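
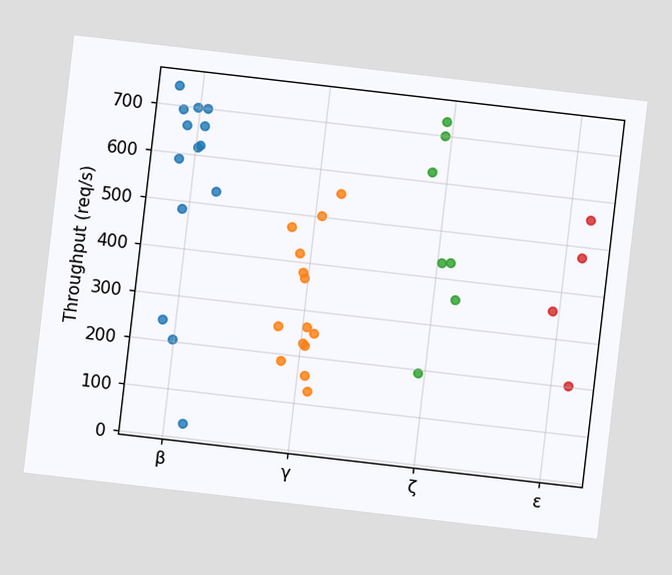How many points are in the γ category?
14

The chart is tilted about 7° clockwise. Counting the markers in the γ column gives 14.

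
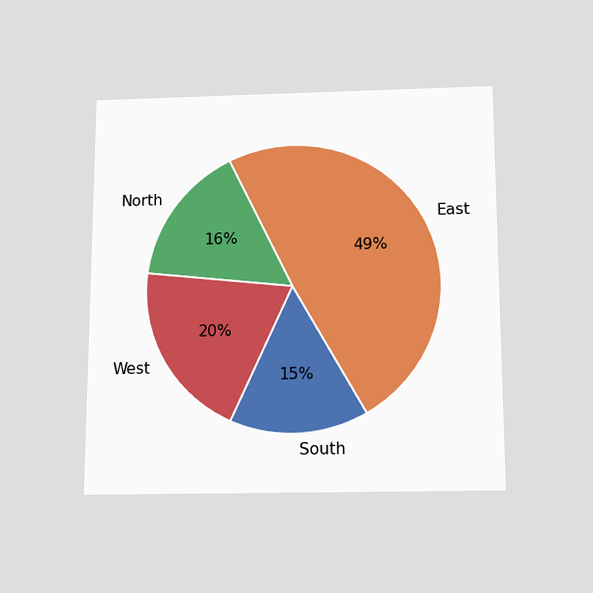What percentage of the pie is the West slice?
20%

The chart is viewed slightly from below. The West slice takes up 20% of the pie.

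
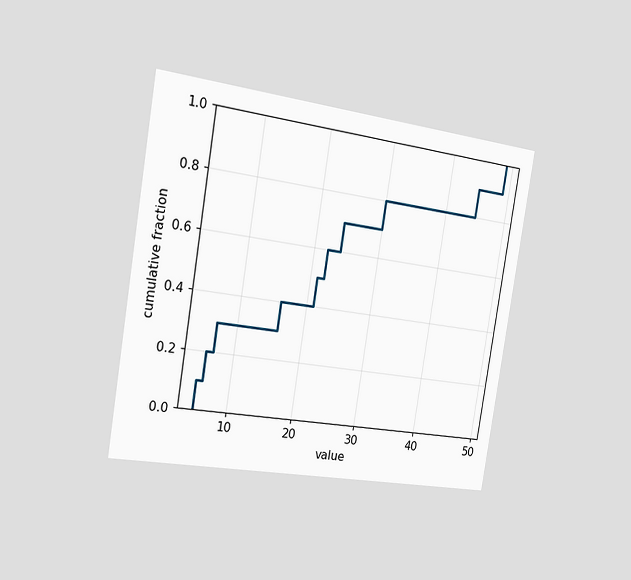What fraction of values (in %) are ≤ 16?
40%

The chart is tilted about 9° clockwise and viewed slightly from the left. At x=16 the ECDF step is at 40%.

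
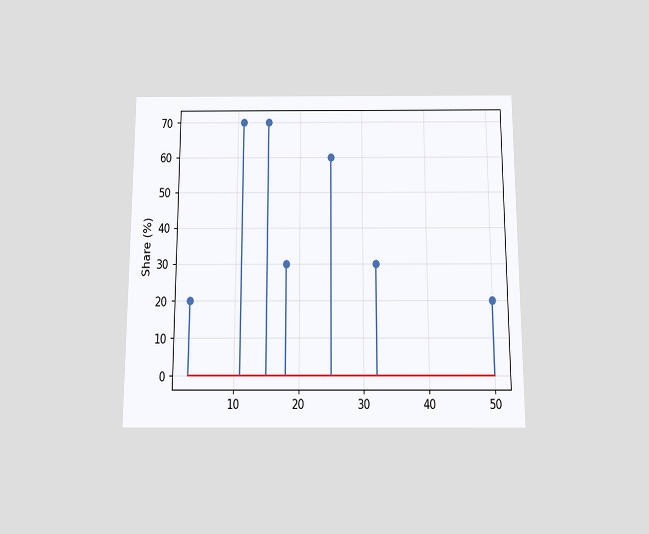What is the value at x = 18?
The chart is viewed slightly from below. The stem at x=18 reaches 30%.

30%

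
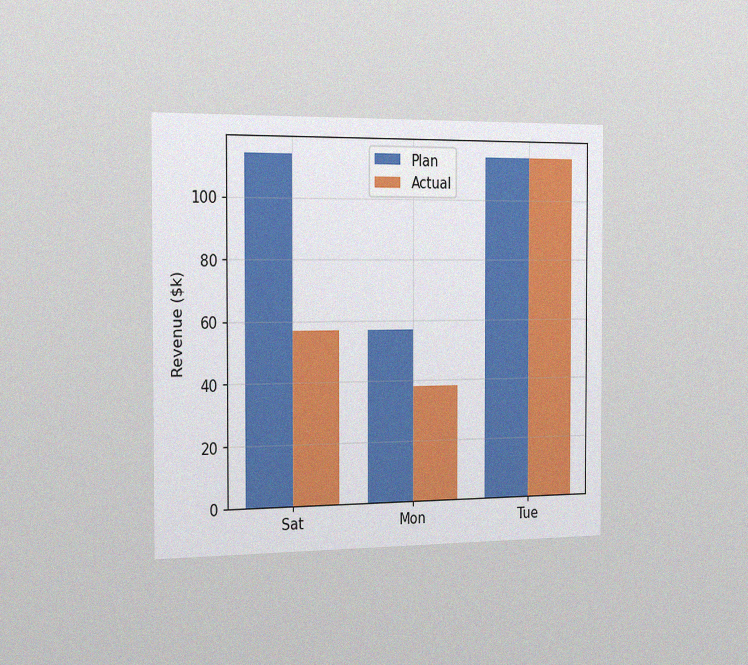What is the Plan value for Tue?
$114k

The chart is viewed slightly from the left, with some photo noise. The Plan bar at Tue reaches $114k on the y-axis.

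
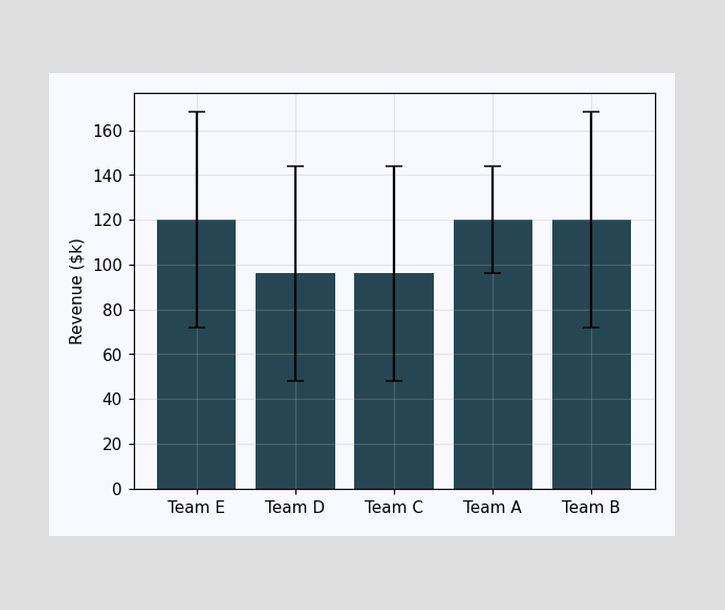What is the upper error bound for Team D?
The Team D bar's upper whisker reaches $144k.

$144k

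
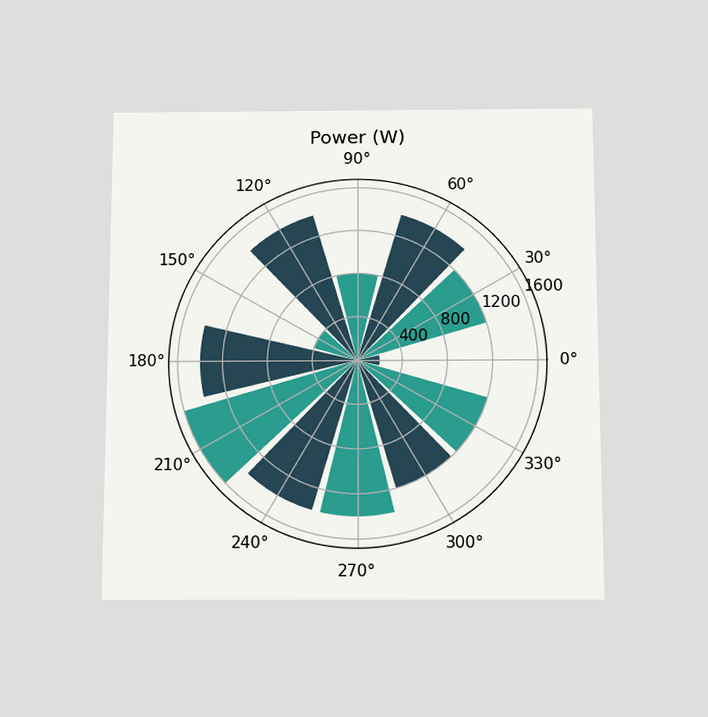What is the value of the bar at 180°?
1400W

The chart is viewed slightly from below. The bar at 180° reaches 1400W on the radial axis.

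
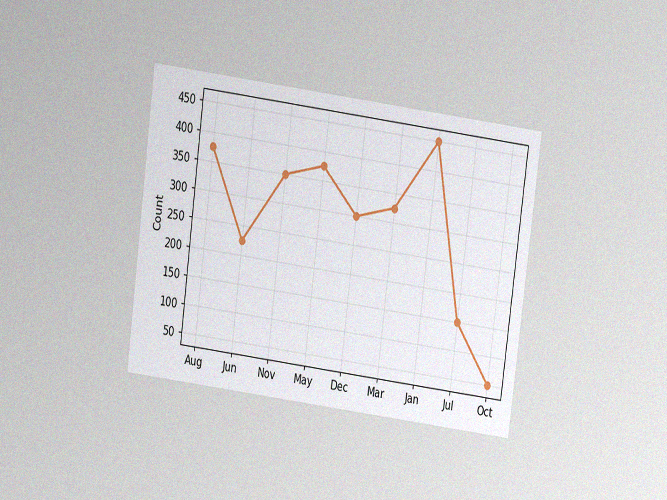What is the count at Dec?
The chart is tilted about 8° clockwise and viewed slightly from above, with some photo noise. At Dec, the line is at 300.

300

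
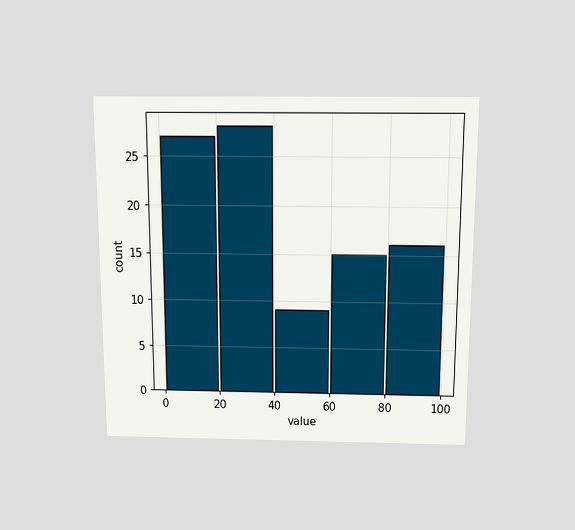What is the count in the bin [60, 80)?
The chart is viewed slightly from above. The [60, 80) bin has height 15.

15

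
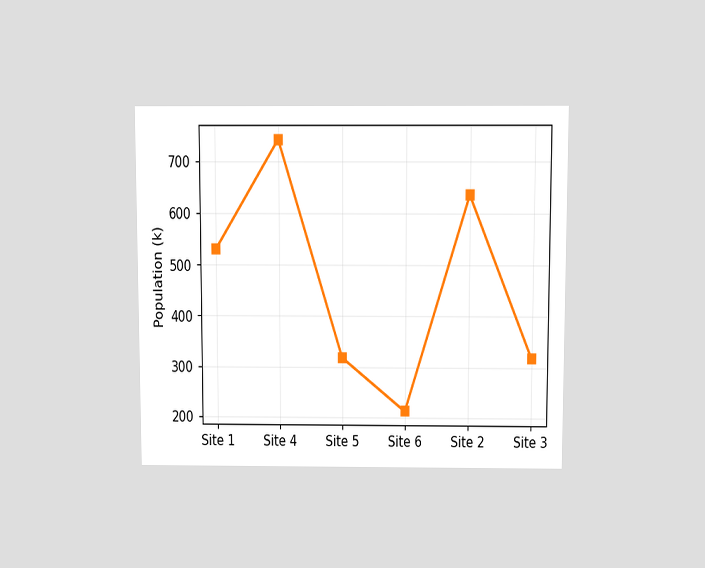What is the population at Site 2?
636k

The chart is viewed slightly from above. At Site 2, the line is at 636k.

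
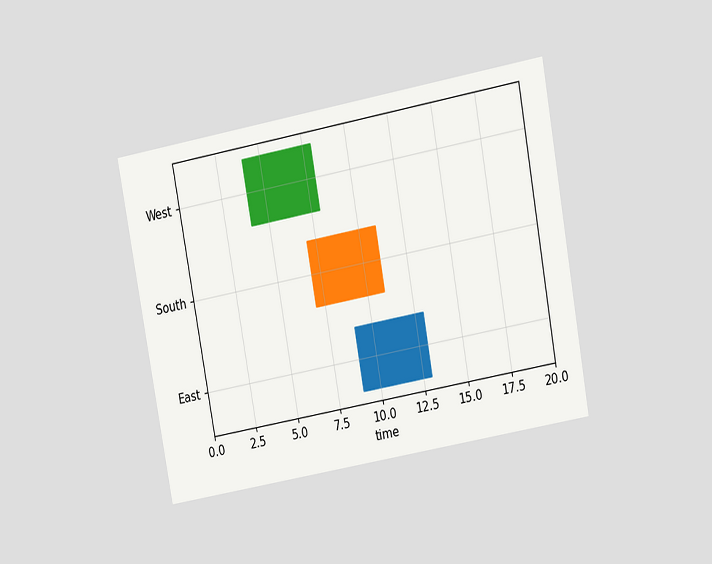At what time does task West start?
4

The chart is tilted about 10° counter-clockwise and viewed at a slight angle. The West bar begins at t=4.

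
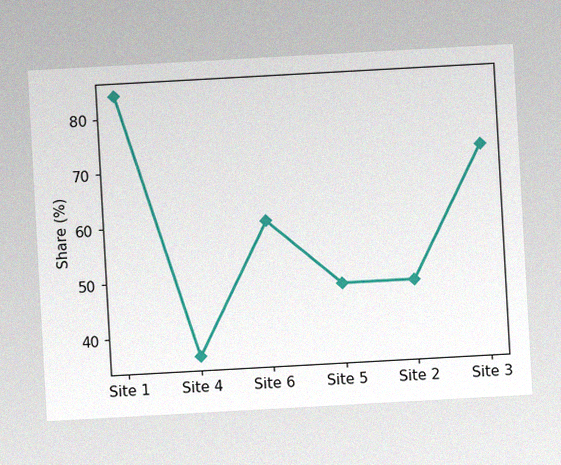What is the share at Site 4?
The chart is tilted about 3° counter-clockwise, with some photo noise. At Site 4, the line is at 36%.

36%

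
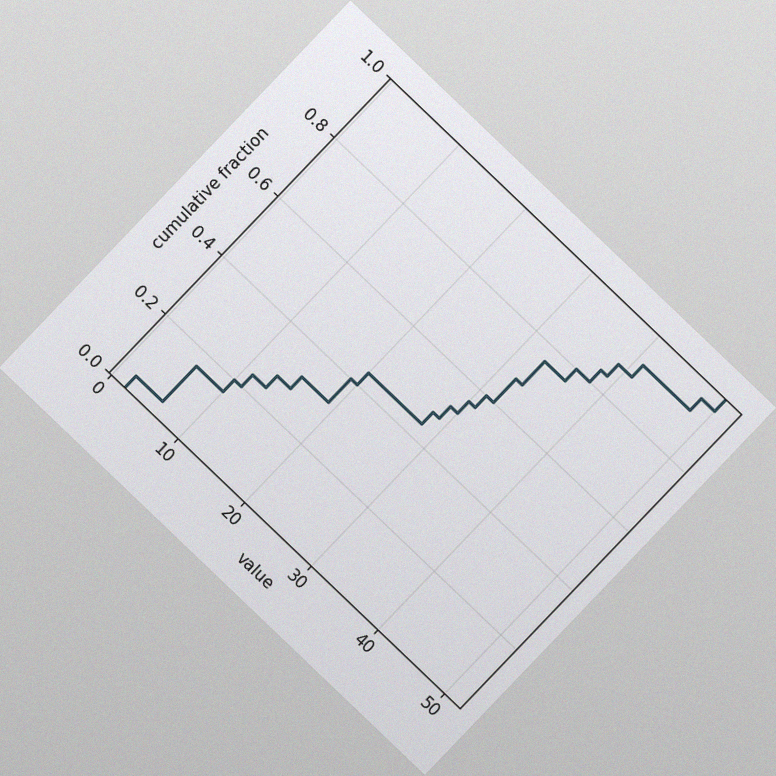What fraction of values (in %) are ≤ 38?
84%

The chart is tilted about 44° clockwise, with some photo noise. At x=38 the ECDF step is at 84%.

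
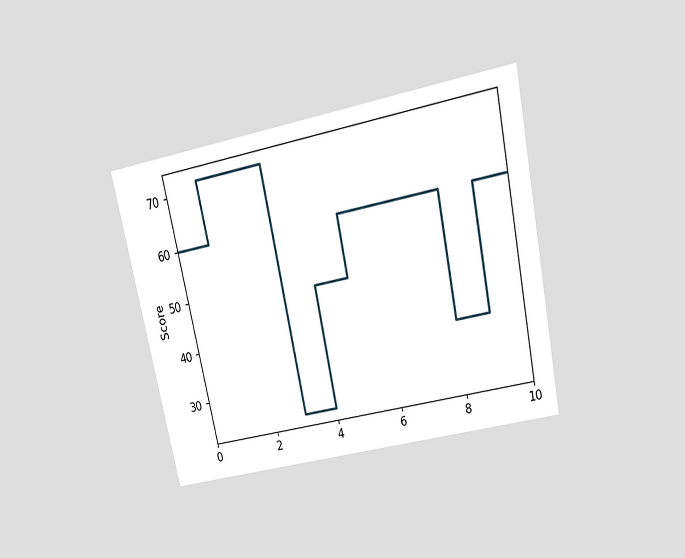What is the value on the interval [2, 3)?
The chart is tilted about 12° counter-clockwise and viewed slightly from above. On [2, 3) the step sits at 72.

72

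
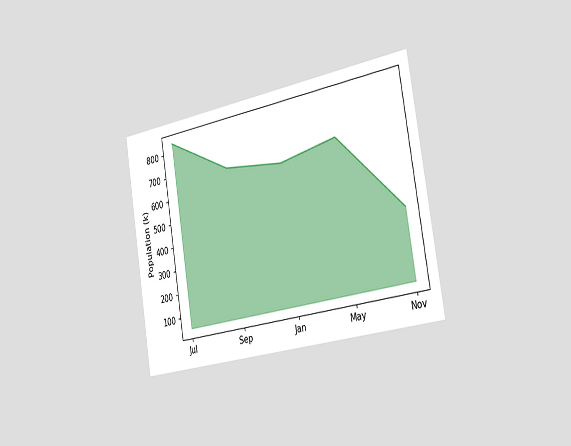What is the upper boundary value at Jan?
630k

The chart is tilted about 9° counter-clockwise and viewed slightly from the right. At Jan the upper boundary is at 630k.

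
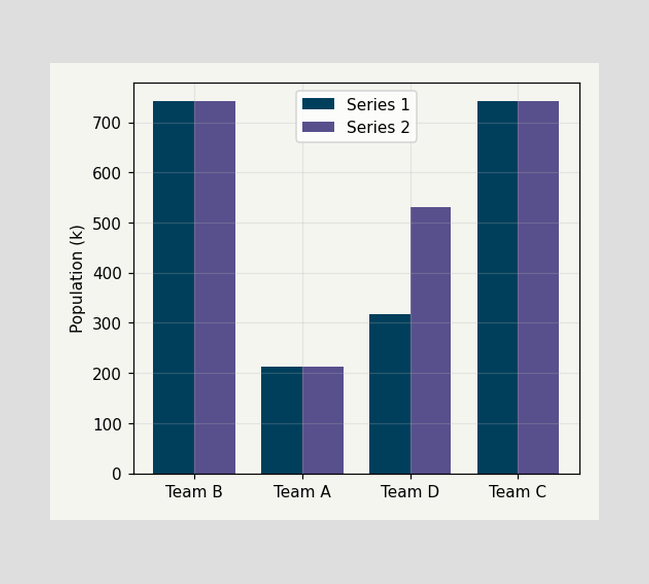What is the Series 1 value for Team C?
The Series 1 bar at Team C reaches 742k on the y-axis.

742k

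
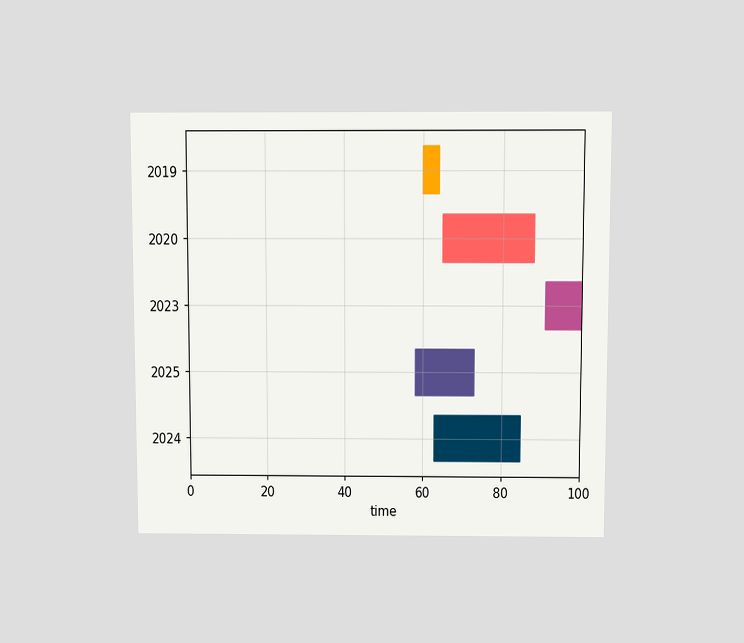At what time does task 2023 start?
91

The chart is viewed slightly from above. The 2023 bar begins at t=91.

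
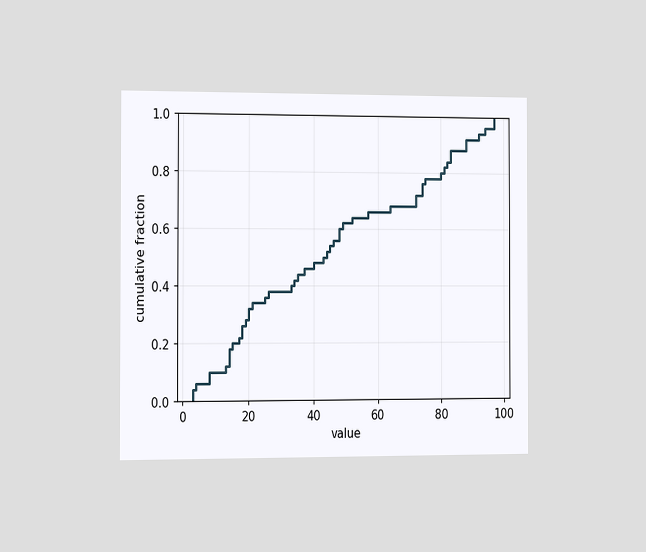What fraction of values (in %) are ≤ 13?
12%

The chart is viewed at a slight angle. At x=13 the ECDF step is at 12%.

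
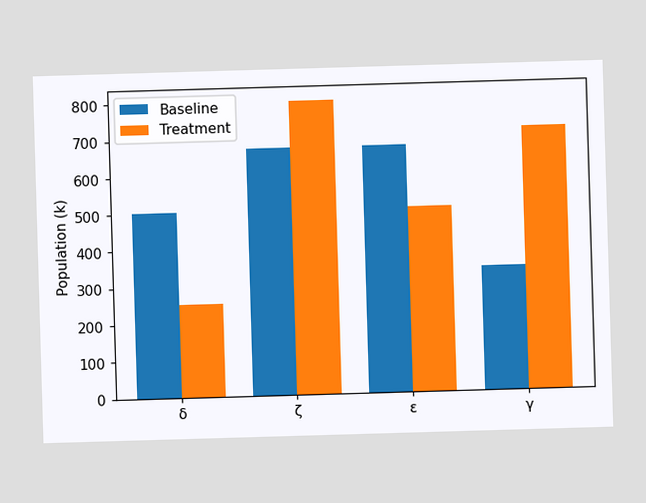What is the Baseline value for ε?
The Baseline bar at ε reaches 672k on the y-axis.

672k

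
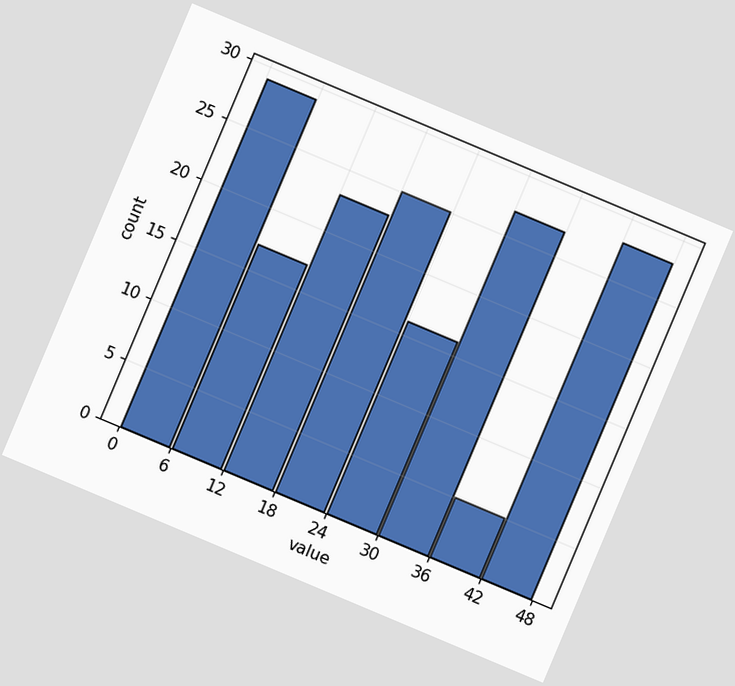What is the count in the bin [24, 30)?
16

The chart is tilted about 23° clockwise. The [24, 30) bin has height 16.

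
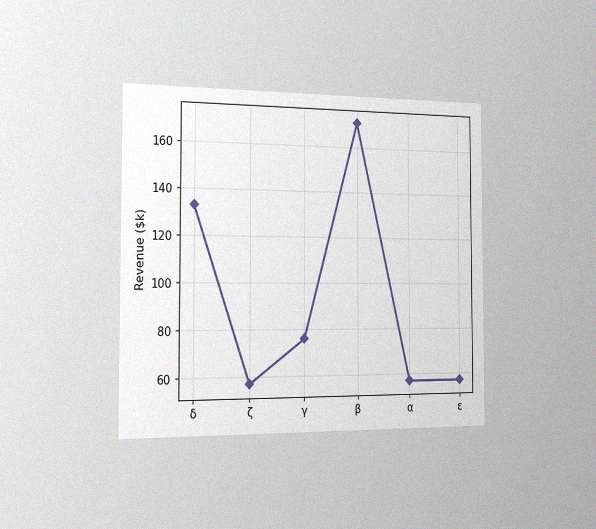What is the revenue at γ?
The chart is viewed slightly from the left, with some photo noise. At γ, the line is at $76k.

$76k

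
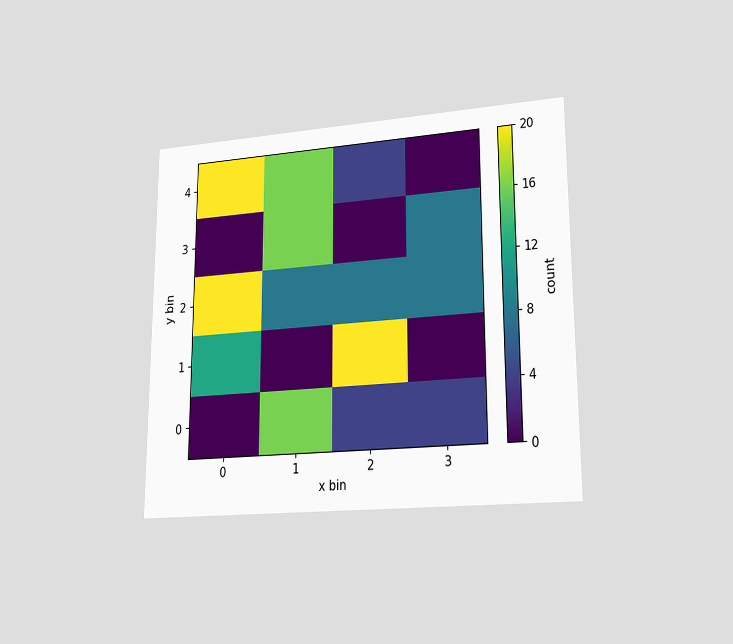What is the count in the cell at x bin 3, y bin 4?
0

The chart is viewed at a slight angle. Matching the cell (3, 4) against the colorbar gives 0.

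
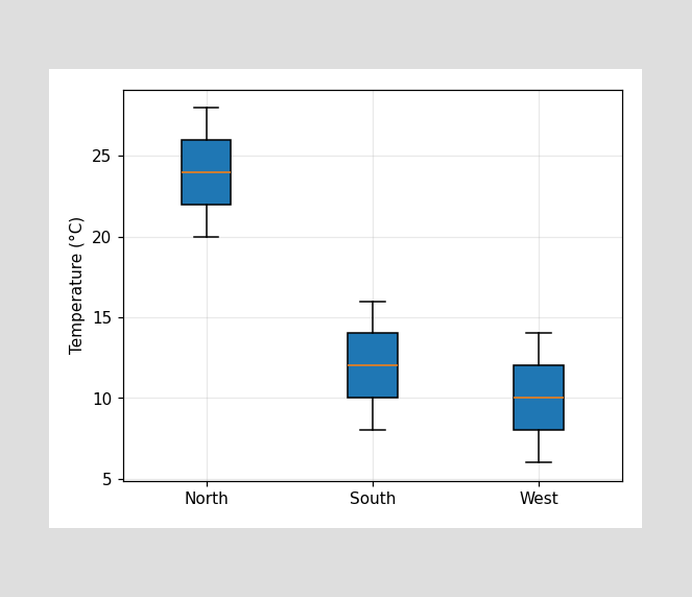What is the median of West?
The median line in the West box sits at 10°C.

10°C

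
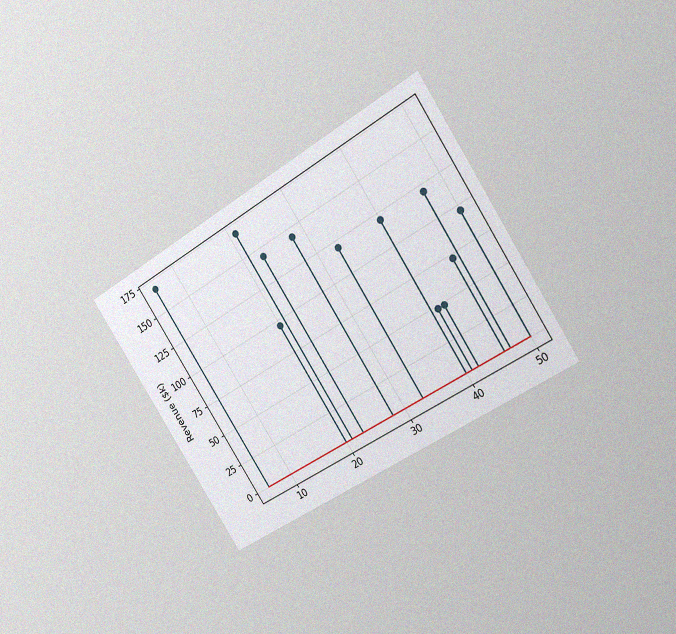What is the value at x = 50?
$96k

The chart is tilted about 33° counter-clockwise and viewed slightly from the right, with some photo noise. The stem at x=50 reaches $96k.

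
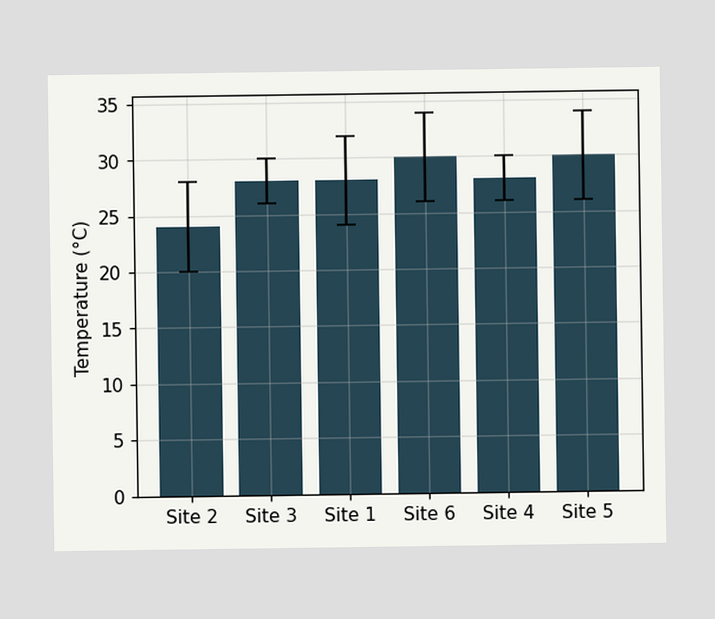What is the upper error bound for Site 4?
30°C

The Site 4 bar's upper whisker reaches 30°C.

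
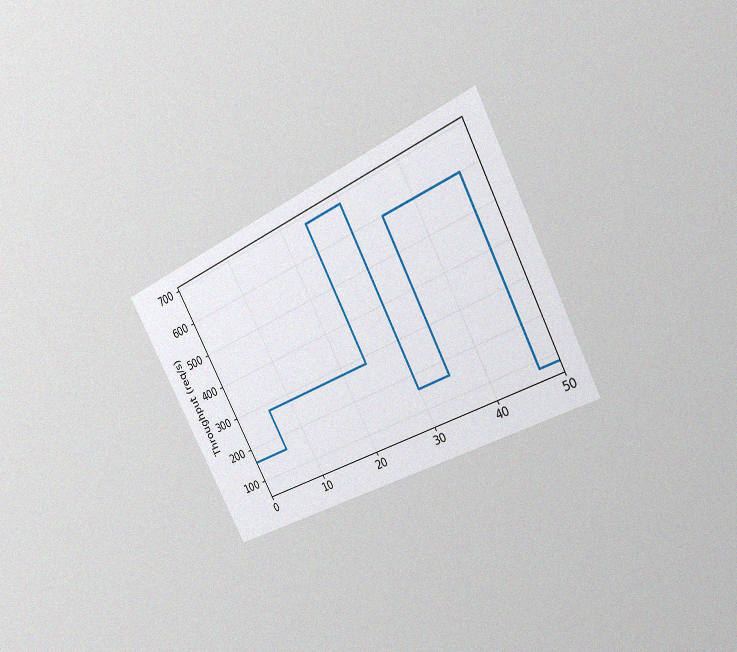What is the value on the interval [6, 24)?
The chart is tilted about 28° counter-clockwise and viewed slightly from the right, with some photo noise. On [6, 24) the step sits at 280req/s.

280req/s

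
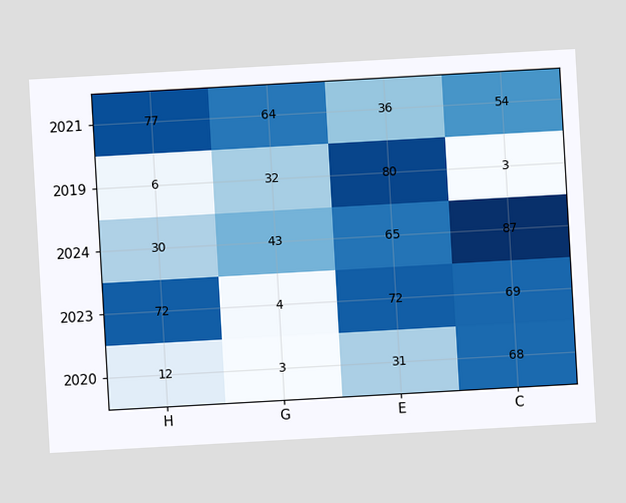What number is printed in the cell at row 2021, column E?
36

The chart is tilted about 3° counter-clockwise. The (2021, E) cell reads 36.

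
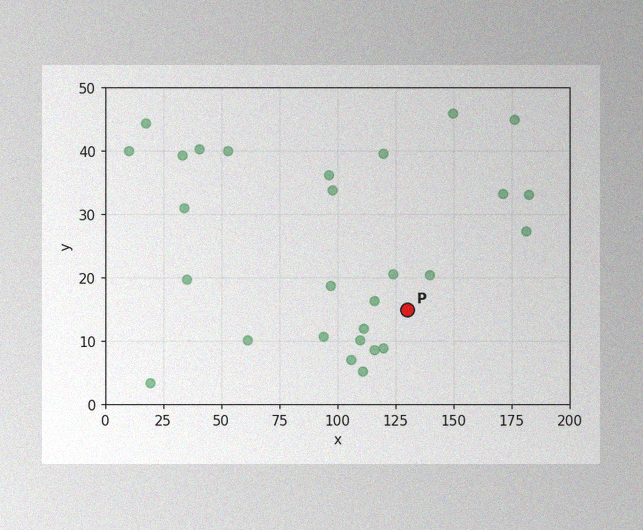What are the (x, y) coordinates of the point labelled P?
(130, 15)

The image has some photo noise and uneven lighting. Following the gridlines from P to each axis, P sits at (130, 15).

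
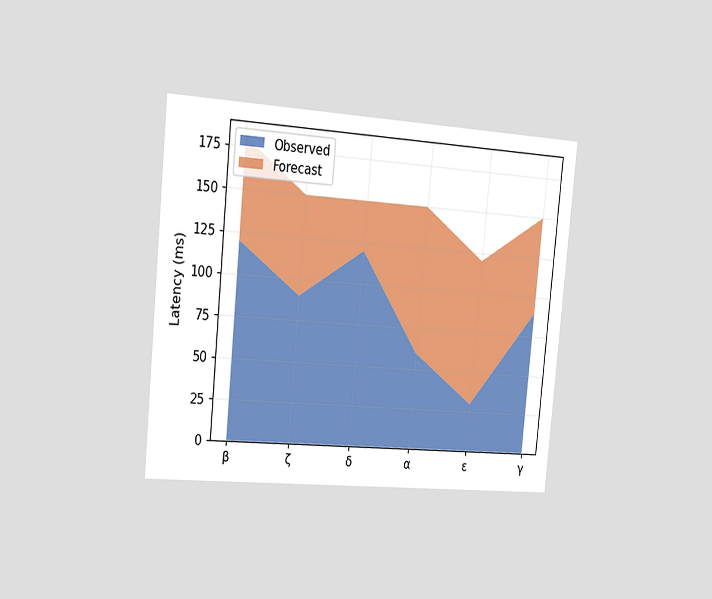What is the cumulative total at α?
150ms

The chart is tilted about 5° clockwise and viewed slightly from the left. The stacked total at α reaches 150ms.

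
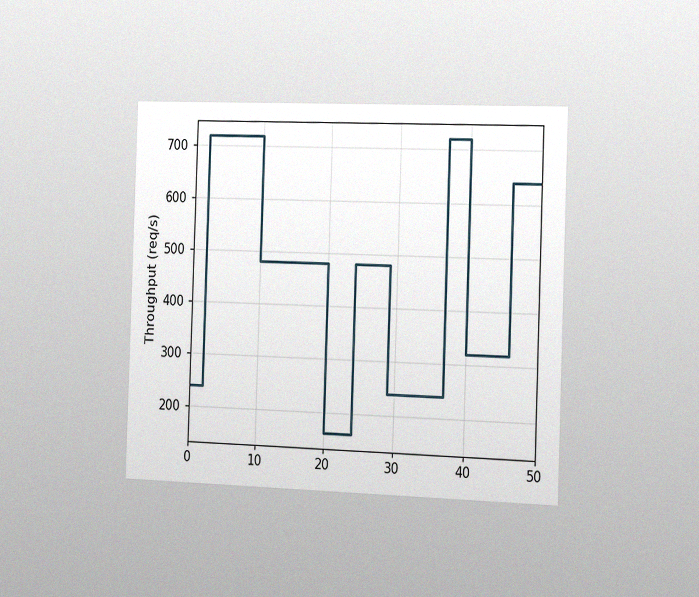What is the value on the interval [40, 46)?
The chart is tilted about 2° clockwise and viewed slightly from the right, with some photo noise. On [40, 46) the step sits at 320req/s.

320req/s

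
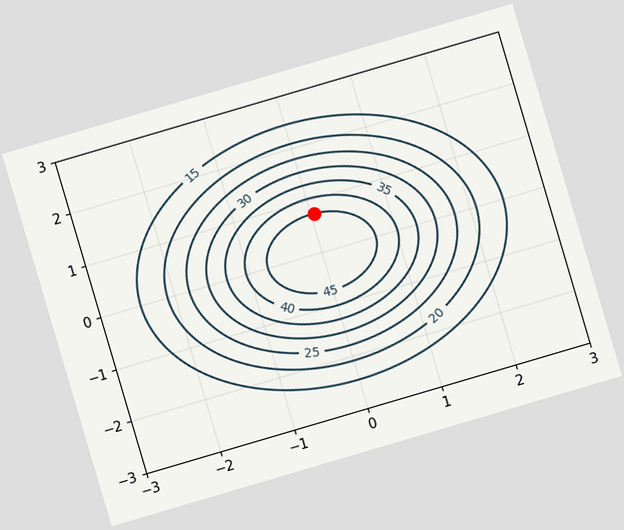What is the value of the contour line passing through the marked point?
The chart is tilted about 16° counter-clockwise. The marked point sits on the contour labelled 45.

45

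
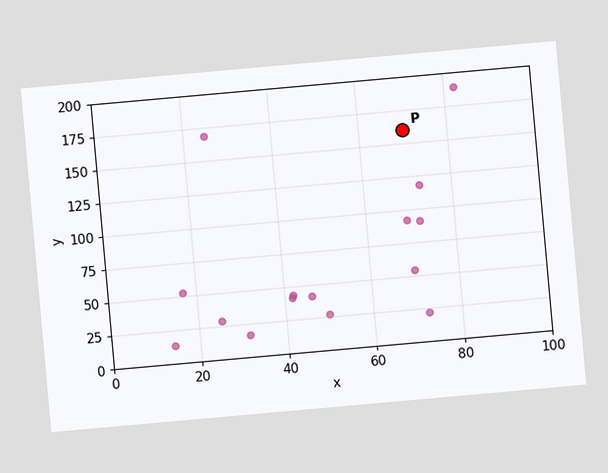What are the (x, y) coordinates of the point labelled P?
(70, 160)

The chart is tilted about 5° counter-clockwise. Following the gridlines from P to each axis, P sits at (70, 160).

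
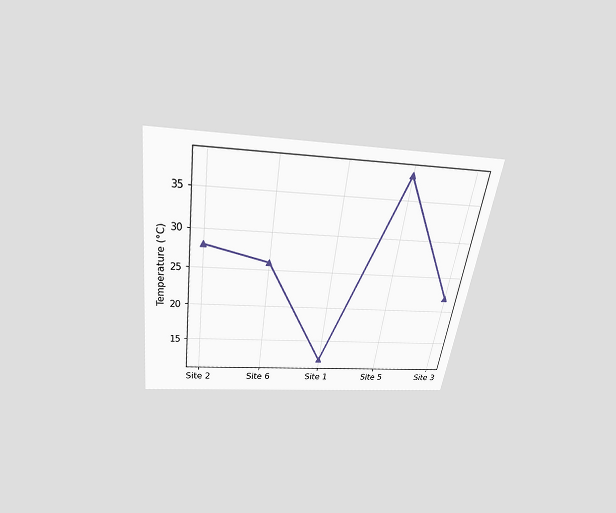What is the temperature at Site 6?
The chart is tilted about 8° clockwise and viewed slightly from above. At Site 6, the line is at 26°C.

26°C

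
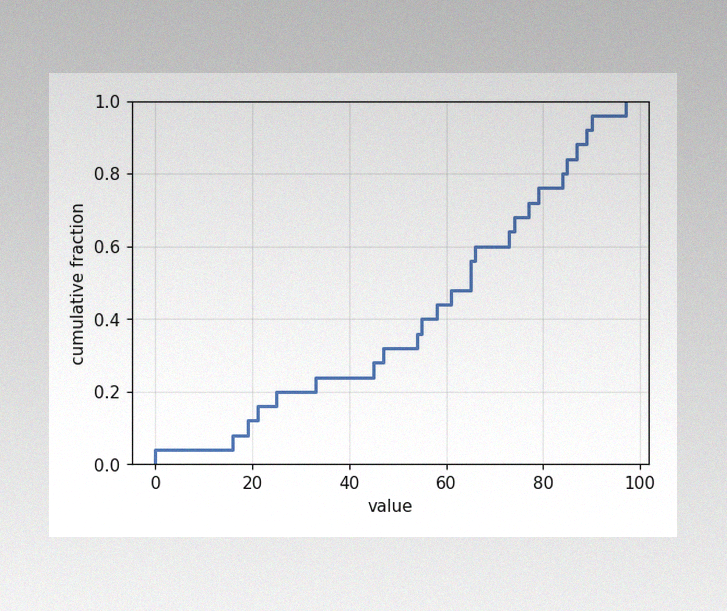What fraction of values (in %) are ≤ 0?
The image has some photo noise and uneven lighting. At x=0 the ECDF step is at 4%.

4%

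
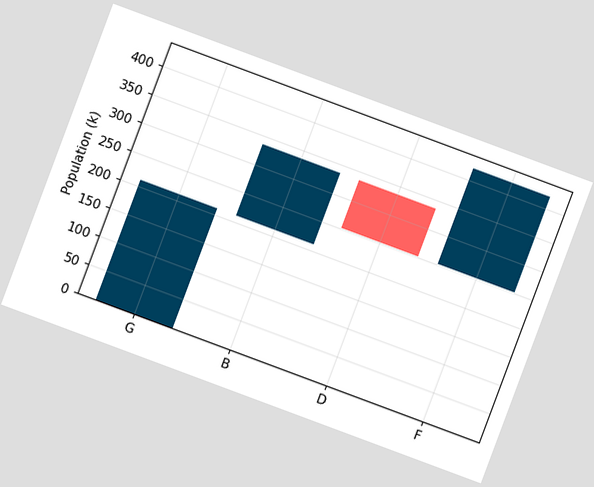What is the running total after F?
420k

The chart is tilted about 20° clockwise. After F the running total reaches 420k.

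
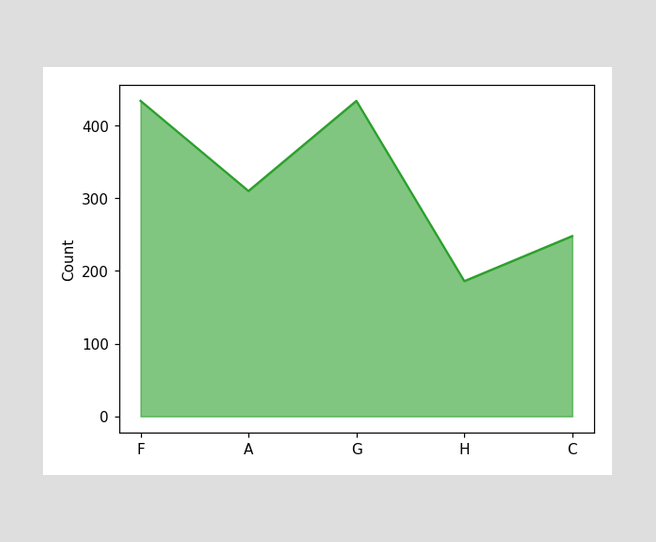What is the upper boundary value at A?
310

At A the upper boundary is at 310.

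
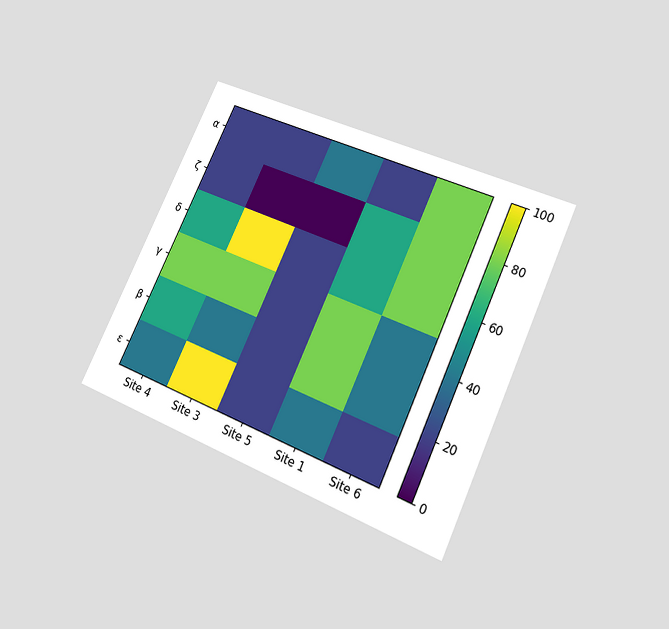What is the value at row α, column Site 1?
20

The chart is tilted about 24° clockwise and viewed at a slight angle. Matching cell (α, Site 1) against the colorbar gives 20.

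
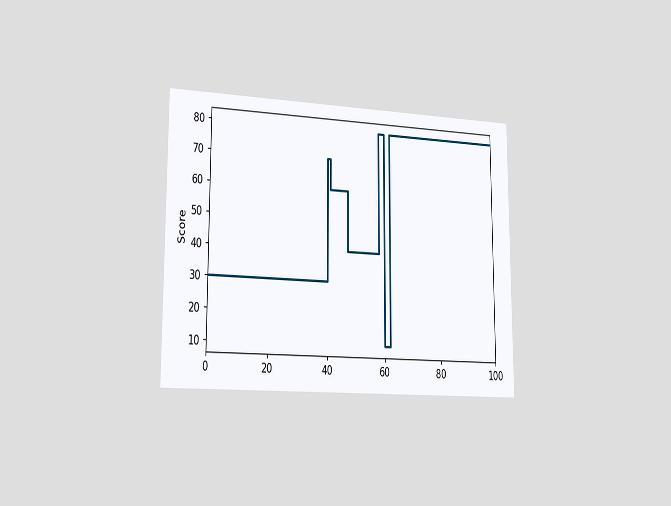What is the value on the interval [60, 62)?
The chart is viewed slightly from the left. On [60, 62) the step sits at 10.

10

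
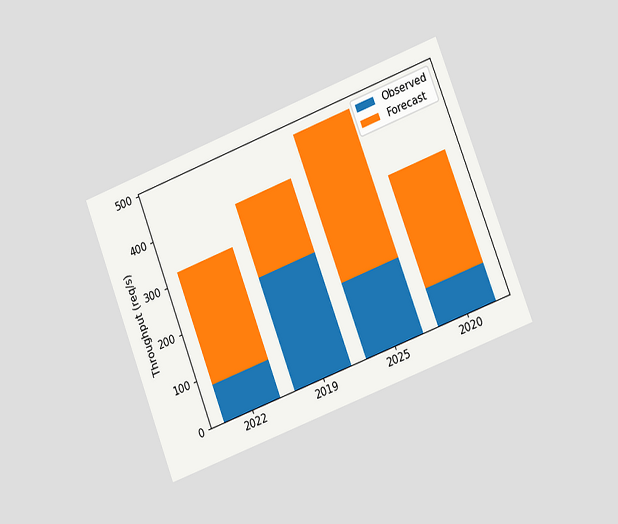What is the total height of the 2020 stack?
The chart is tilted about 21° counter-clockwise and viewed slightly from the right. The 2020 stack's top reaches 320req/s on the y-axis.

320req/s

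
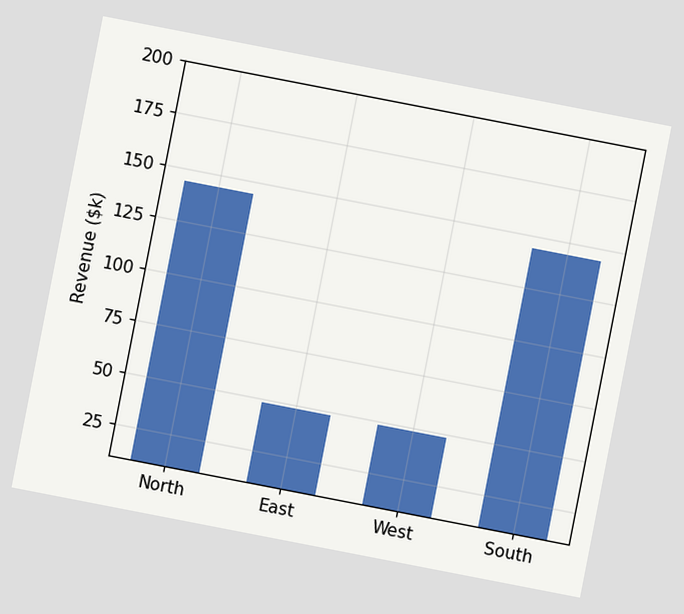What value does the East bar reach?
$48k

The chart is tilted about 11° clockwise. Reading along the chart's y-axis, the East bar reaches $48k.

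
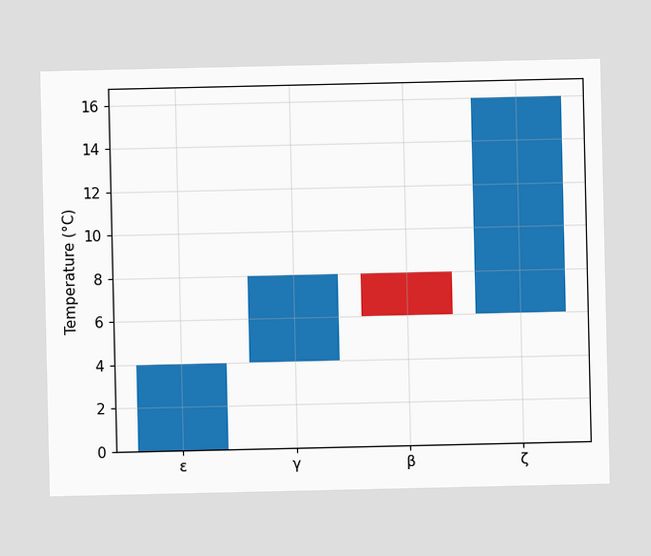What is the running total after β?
After β the running total reaches 6°C.

6°C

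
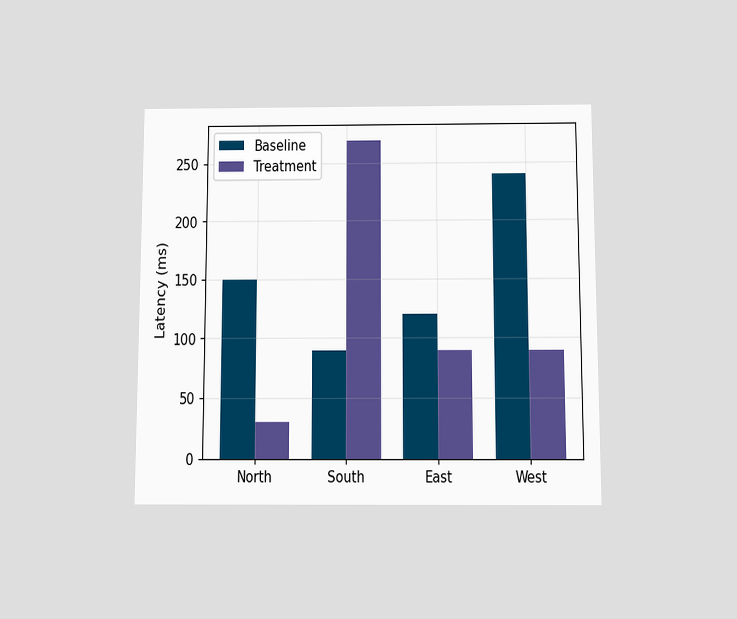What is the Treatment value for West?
90ms

The chart is viewed slightly from below. The Treatment bar at West reaches 90ms on the y-axis.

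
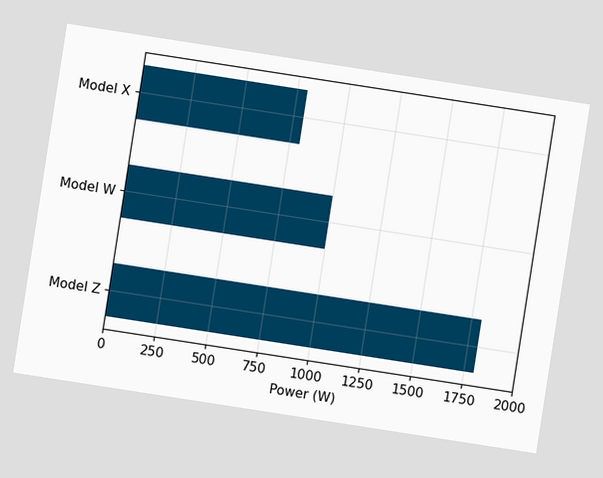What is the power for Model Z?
1800W

The chart is tilted about 9° clockwise. Reading along the chart's x-axis, the Model Z bar reaches 1800W.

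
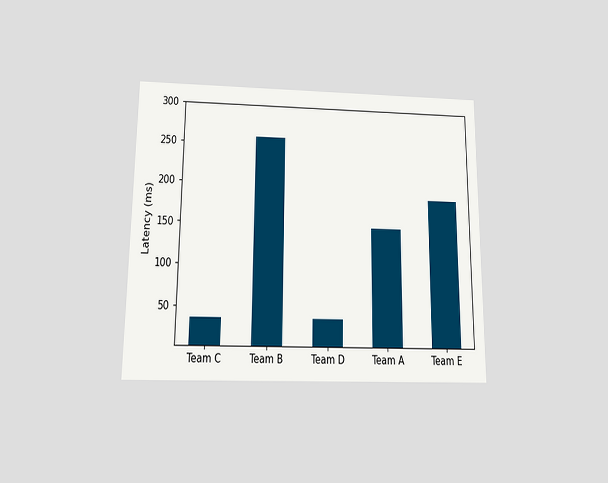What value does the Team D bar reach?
37ms

The chart is viewed slightly from below. Reading along the chart's y-axis, the Team D bar reaches 37ms.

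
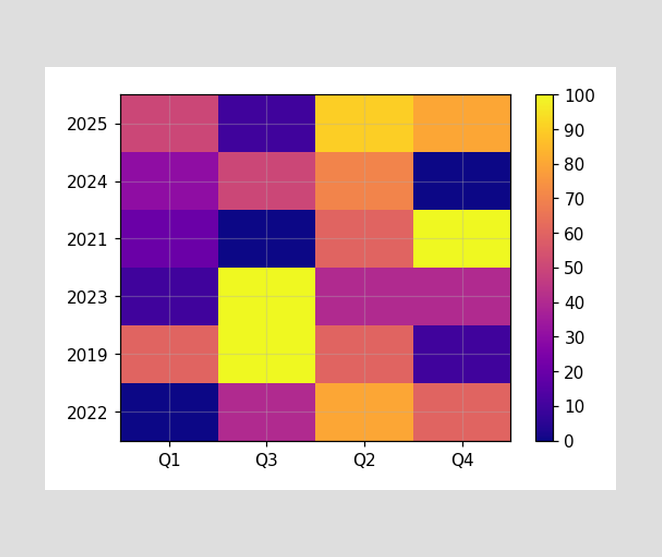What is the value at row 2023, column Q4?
Matching cell (2023, Q4) against the colorbar gives 40.

40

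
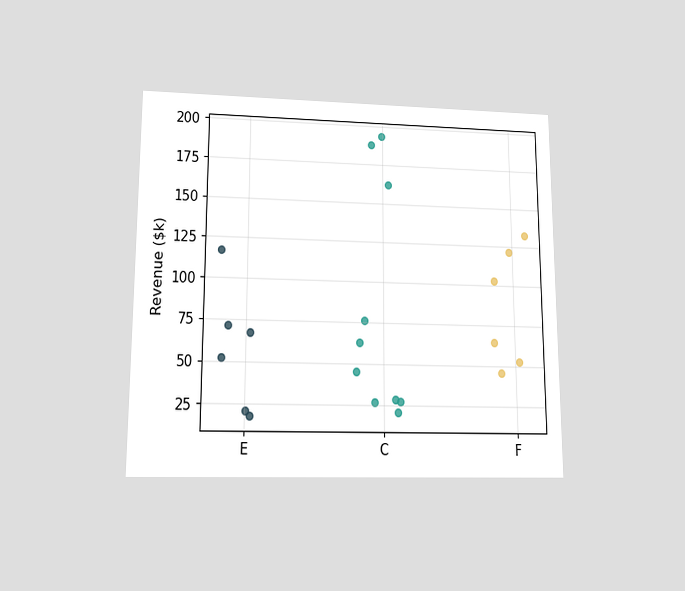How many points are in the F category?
The chart is viewed at a slight angle. Counting the markers in the F column gives 6.

6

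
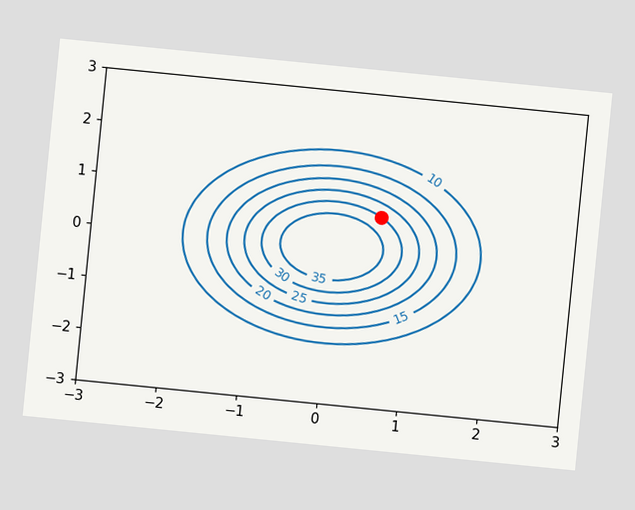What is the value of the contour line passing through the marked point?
30

The chart is tilted about 6° clockwise. The marked point sits on the contour labelled 30.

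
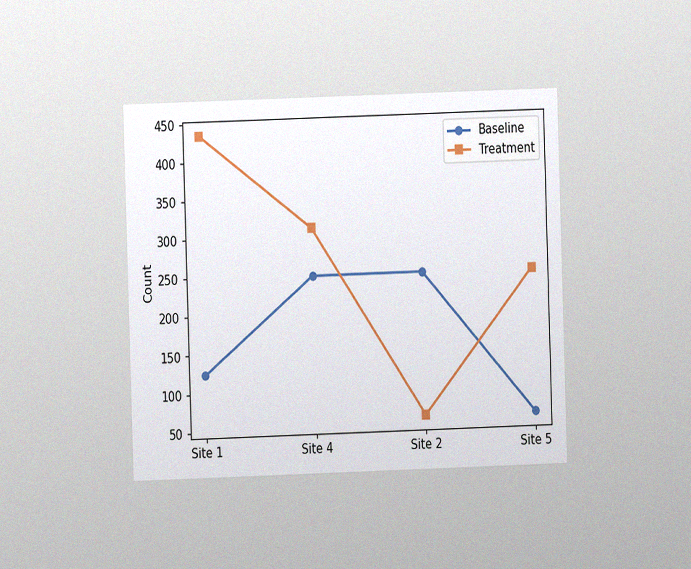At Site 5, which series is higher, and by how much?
The chart is viewed at a slight angle, with some photo noise. At Site 5, Treatment sits above the other line by 186.

Treatment, by 186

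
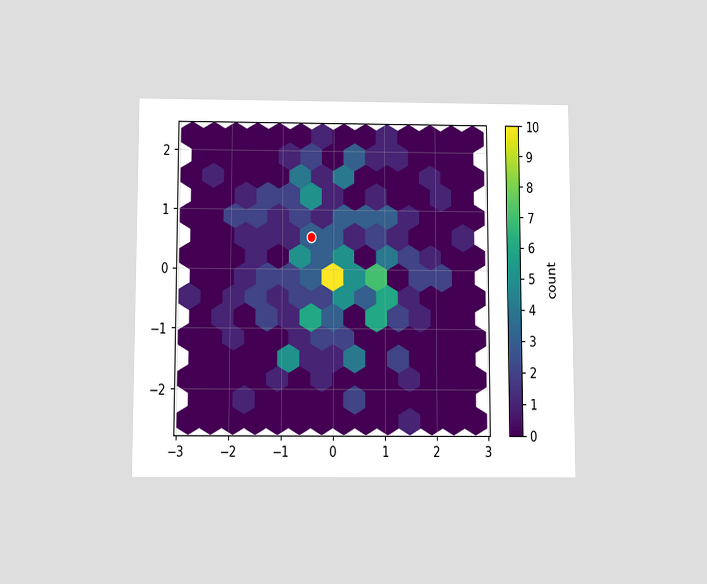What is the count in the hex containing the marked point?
3

The chart is viewed slightly from below. The marked hex reads 3 on the colorbar.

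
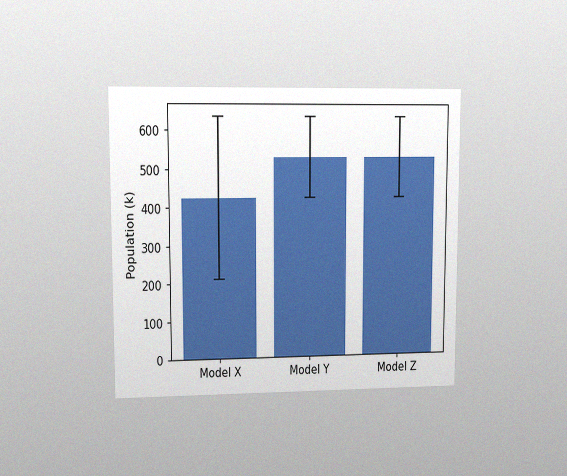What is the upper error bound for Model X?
The chart is viewed at a slight angle, with some photo noise. The Model X bar's upper whisker reaches 636k.

636k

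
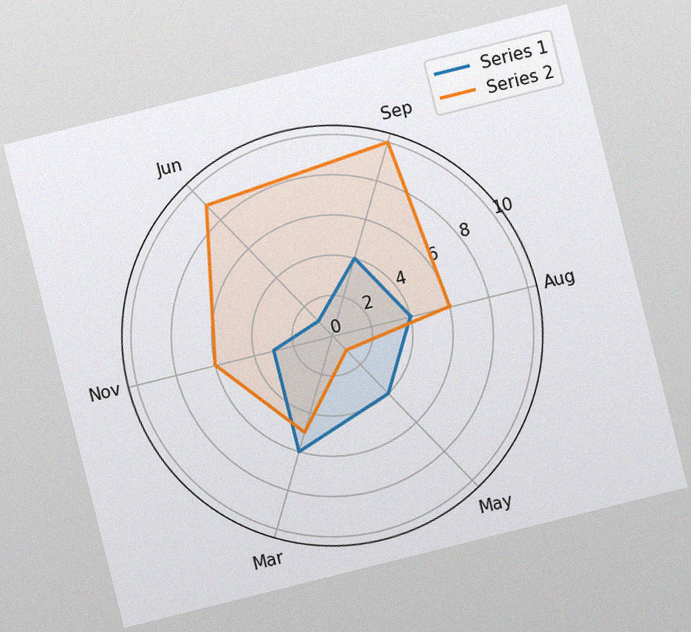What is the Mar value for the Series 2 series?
5

The chart is tilted about 14° counter-clockwise, with some photo noise. On the Mar axis, Series 2 reaches 5.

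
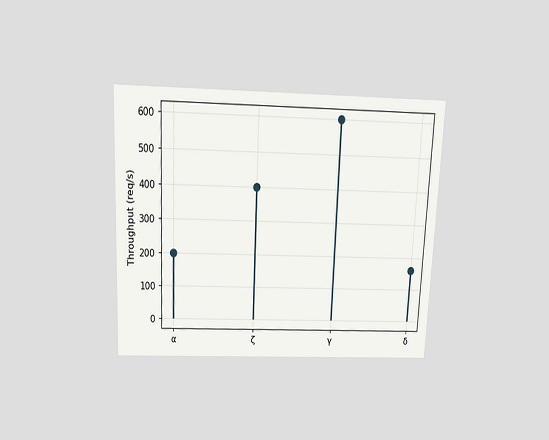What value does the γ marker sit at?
600req/s

The chart is tilted about 2° clockwise and viewed slightly from above. The γ marker sits at 600req/s.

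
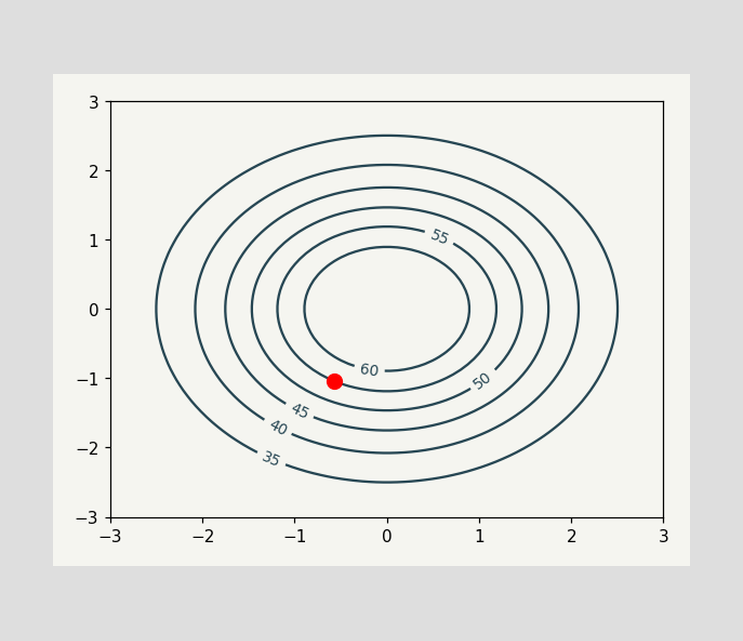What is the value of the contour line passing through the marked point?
The marked point sits on the contour labelled 55.

55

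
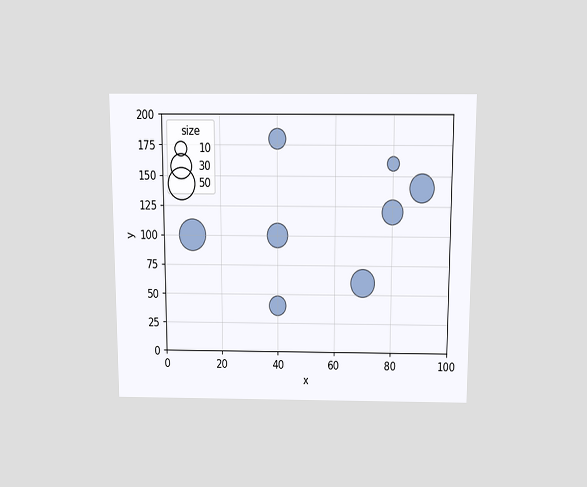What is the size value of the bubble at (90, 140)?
40

The chart is viewed slightly from above. Matching the bubble at (90, 140) against the size legend gives 40.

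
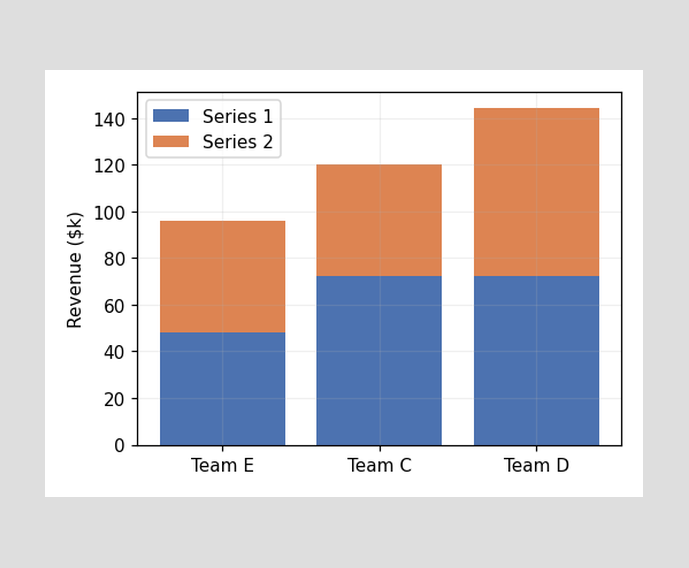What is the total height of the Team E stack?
$96k

The Team E stack's top reaches $96k on the y-axis.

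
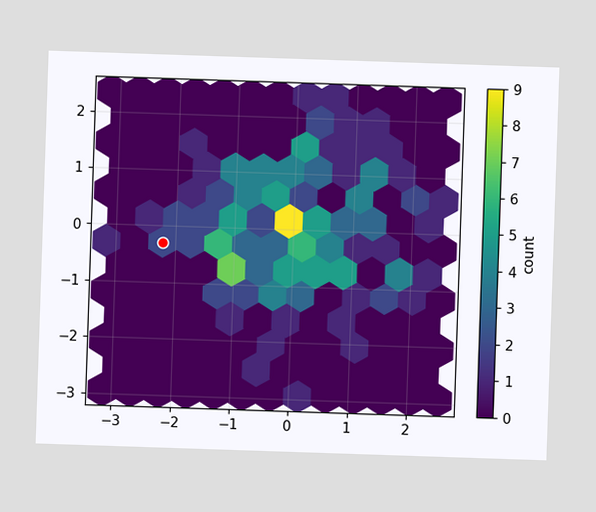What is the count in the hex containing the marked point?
2

The marked hex reads 2 on the colorbar.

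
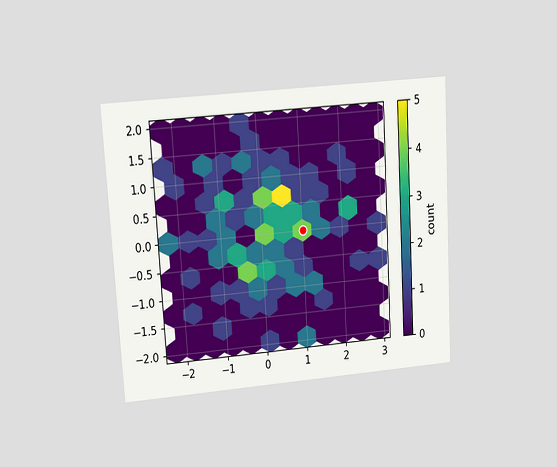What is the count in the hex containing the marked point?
The chart is tilted about 3° counter-clockwise and viewed at a slight angle. The marked hex reads 4 on the colorbar.

4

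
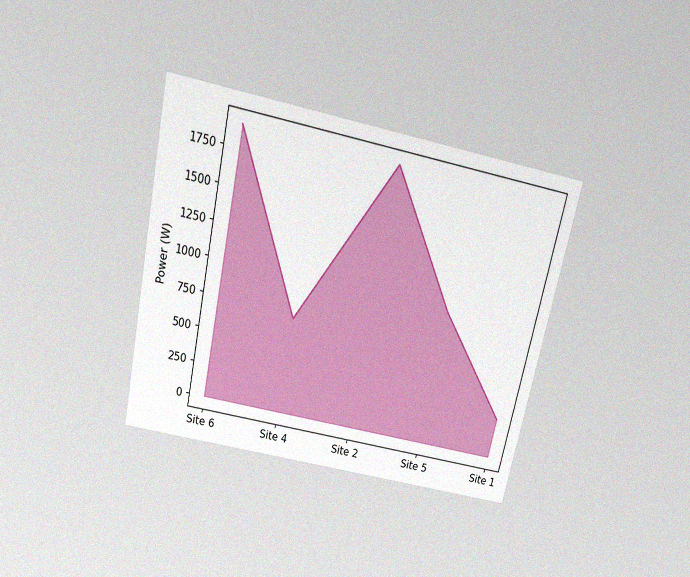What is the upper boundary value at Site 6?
1900W

The chart is tilted about 12° clockwise and viewed slightly from above, with some photo noise. At Site 6 the upper boundary is at 1900W.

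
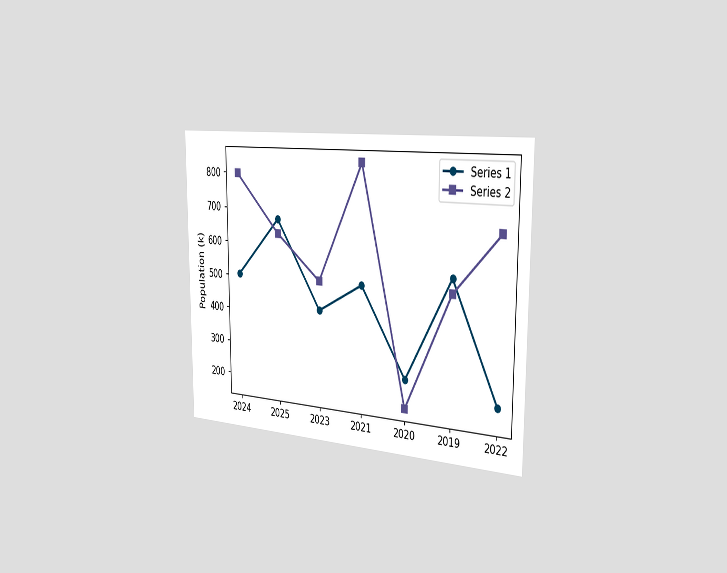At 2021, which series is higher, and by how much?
Series 2, by 336k

The chart is viewed slightly from the right. At 2021, Series 2 sits above the other line by 336k.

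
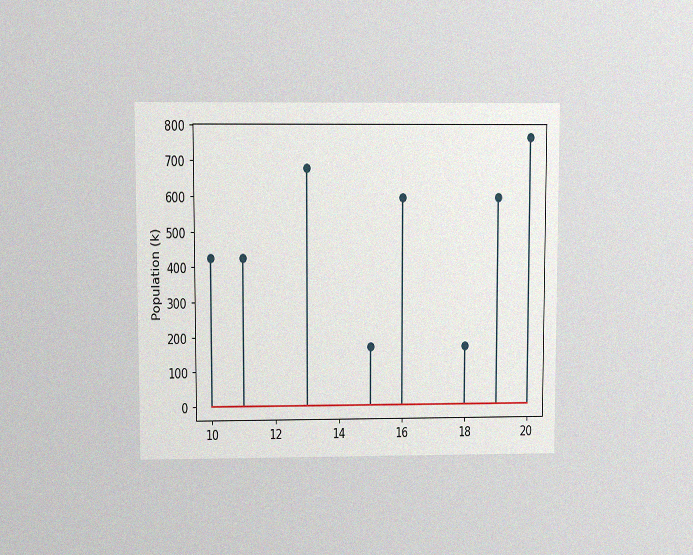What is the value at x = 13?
The chart is viewed at a slight angle, with some photo noise. The stem at x=13 reaches 680k.

680k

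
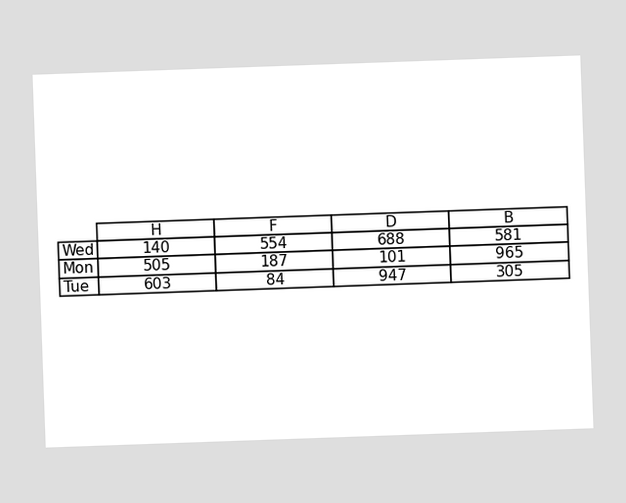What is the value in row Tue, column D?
The chart is tilted about 2° counter-clockwise. The (Tue, D) cell reads 947.

947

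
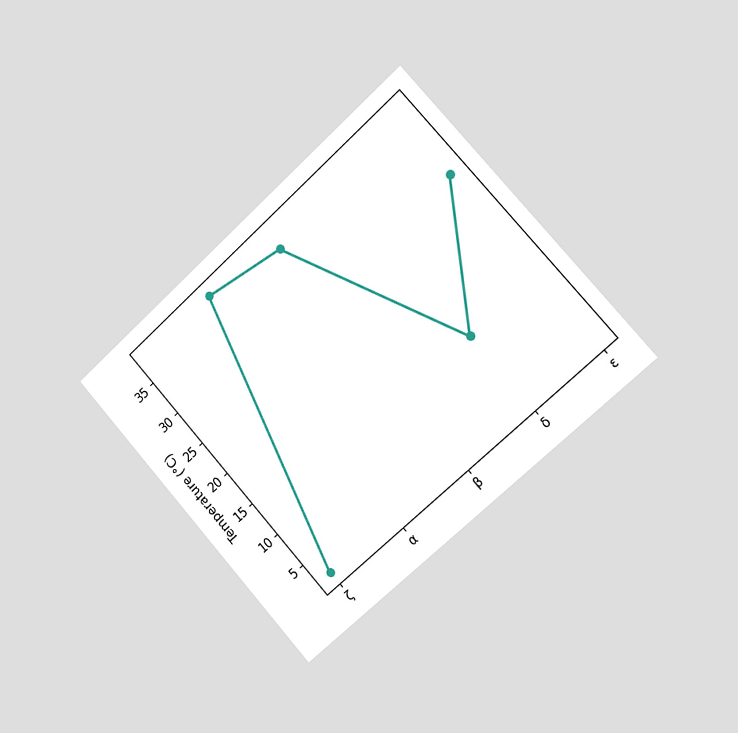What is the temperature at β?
36°C

The chart is tilted about 42° counter-clockwise and viewed slightly from the right. At β, the line is at 36°C.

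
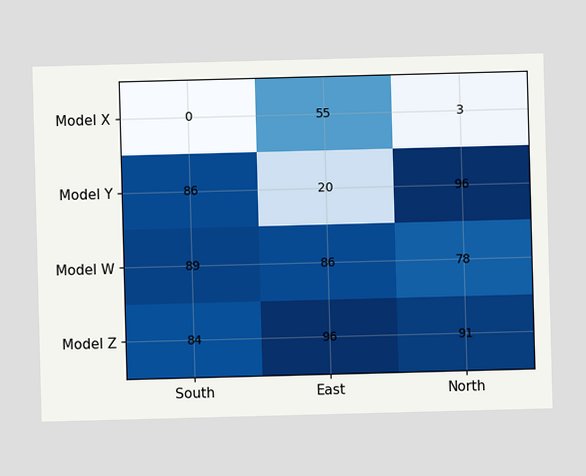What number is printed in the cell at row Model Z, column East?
96

The (Model Z, East) cell reads 96.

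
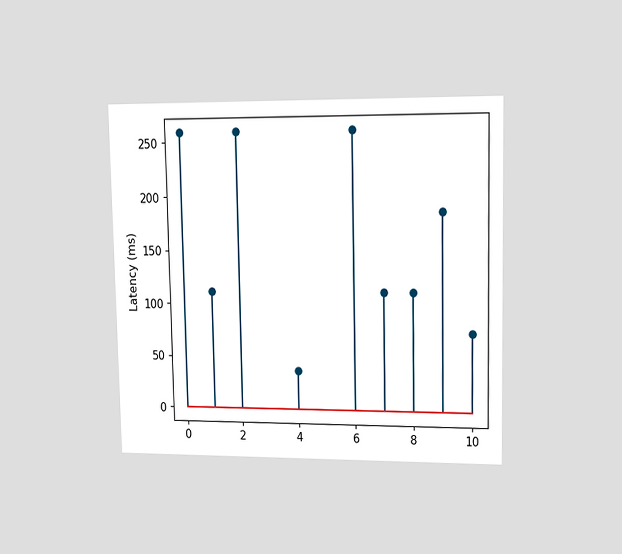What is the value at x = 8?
The chart is viewed slightly from the right. The stem at x=8 reaches 111ms.

111ms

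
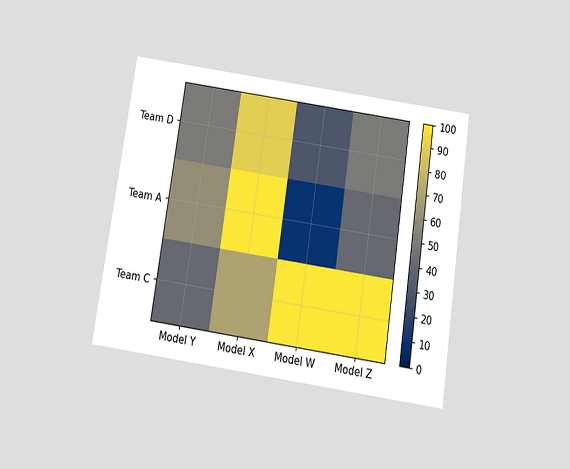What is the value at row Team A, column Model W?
The chart is tilted about 8° clockwise and viewed slightly from below. Matching cell (Team A, Model W) against the colorbar gives 10.

10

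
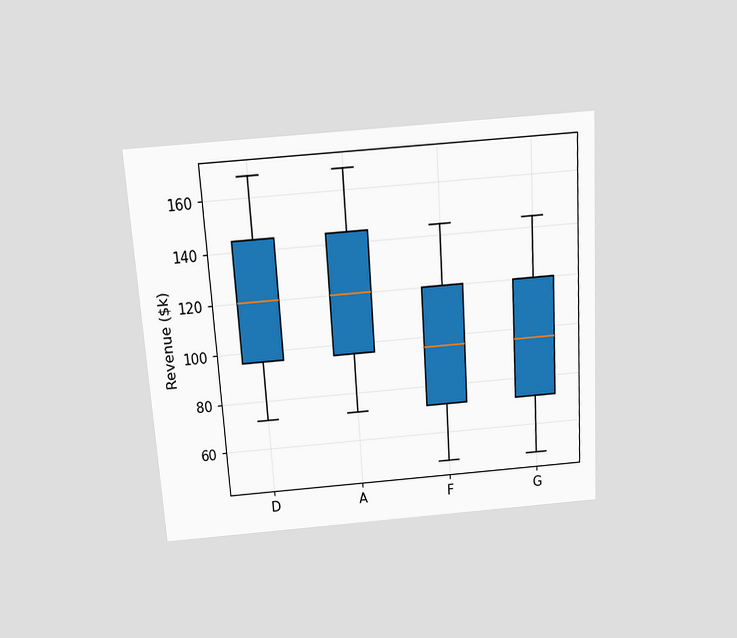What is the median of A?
The chart is tilted about 4° counter-clockwise and viewed slightly from above. The median line in the A box sits at $120k.

$120k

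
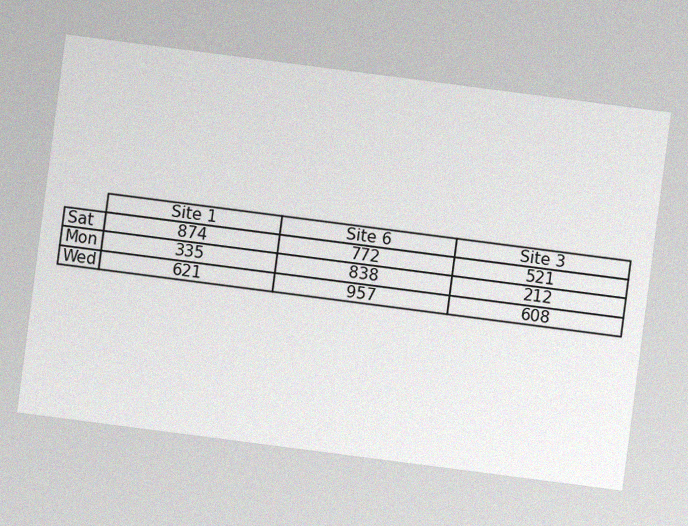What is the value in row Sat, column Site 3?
521

The chart is tilted about 7° clockwise, with some photo noise. The (Sat, Site 3) cell reads 521.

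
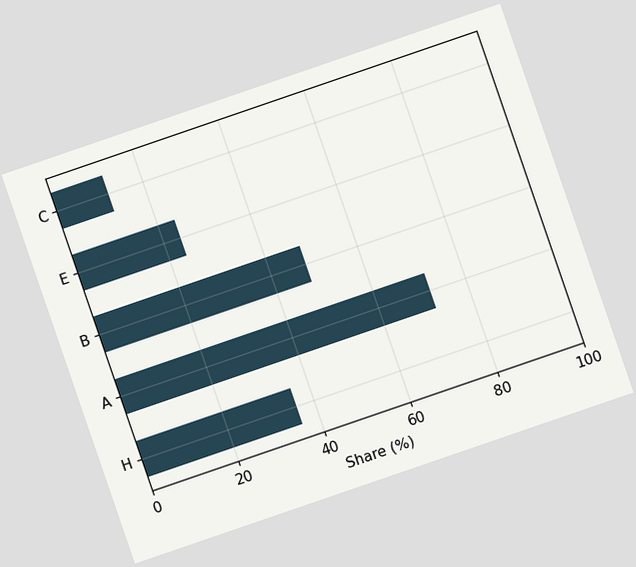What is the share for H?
The chart is tilted about 19° counter-clockwise. Reading along the chart's x-axis, the H bar reaches 36%.

36%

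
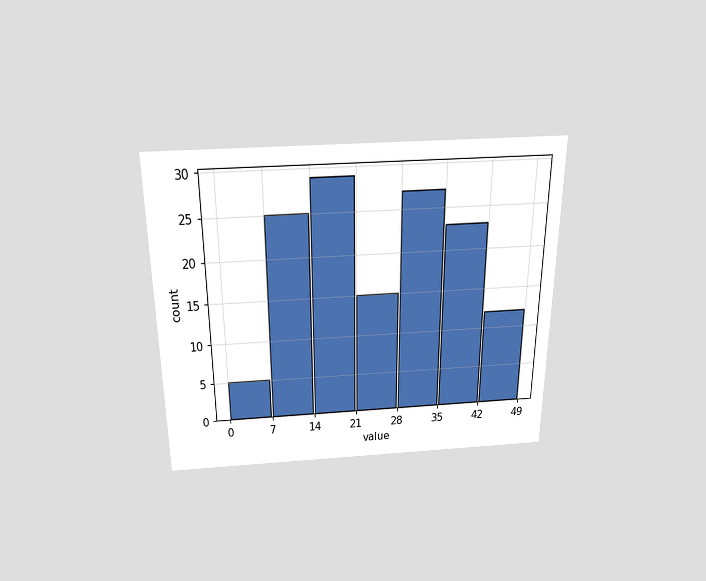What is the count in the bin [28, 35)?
27

The chart is viewed slightly from above. The [28, 35) bin has height 27.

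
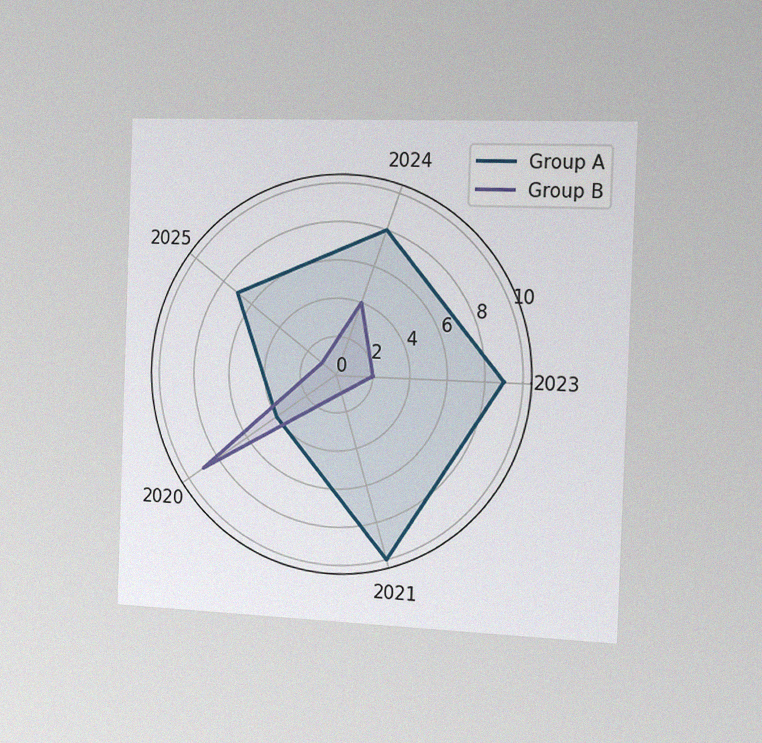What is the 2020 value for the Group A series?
The chart is tilted about 2° clockwise and viewed slightly from the right, with some photo noise. On the 2020 axis, Group A reaches 4.

4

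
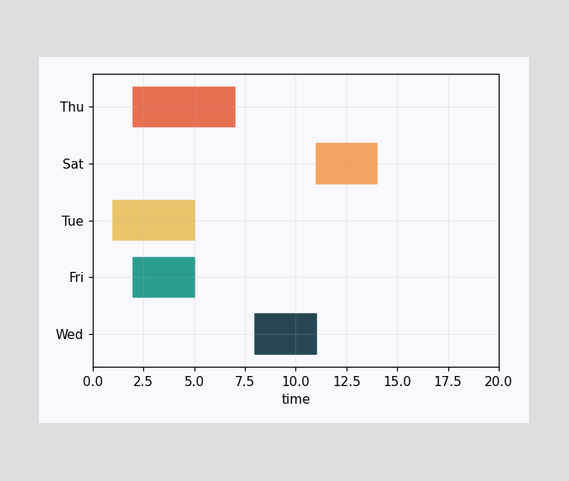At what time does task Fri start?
The Fri bar begins at t=2.

2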